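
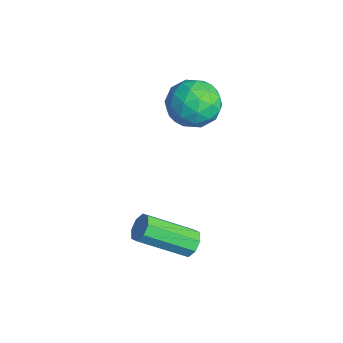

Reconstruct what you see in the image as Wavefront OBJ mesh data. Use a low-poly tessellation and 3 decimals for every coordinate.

v -2.155 3.458 -0.512
v -1.521 4.038 -0.998
v -1.019 2.342 -0.362
v -0.385 2.922 -0.848
v -0.688 3.173 0.058
v -1.39 3.863 -0.035
v -1.15 2.517 -1.325
v -1.852 3.207 -1.418
v -0.899 3.457 -1.501
v -0.614 3.862 -0.646
v -1.926 2.518 -0.714
v -1.641 2.923 0.141
v -1.938 3.846 -0.768
v -0.602 2.534 -0.592
v -0.781 2.682 -0.059
v -0.408 3.023 -0.345
v -1.861 3.743 -0.202
v -1.488 4.084 -0.488
v -0.999 3.575 0.133
v -1.052 2.296 -0.872
v -0.679 2.637 -1.158
v -2.132 3.357 -1.015
v -1.759 3.698 -1.301
v -1.541 2.805 -1.493
v -1.199 3.846 -1.35
v -0.532 3.19 -1.262
v -0.981 2.952 -1.542
v -1.394 3.357 -1.597
v -1.032 4.084 -0.847
v -0.364 3.428 -0.759
v -0.542 3.575 -0.226
v -0.955 3.981 -0.281
v -0.666 3.742 -1.143
v -2.176 2.952 -0.601
v -1.508 2.296 -0.513
v -1.585 2.399 -1.079
v -1.998 2.805 -1.134
v -2.008 3.19 -0.098
v -1.341 2.534 -0.01
v -1.146 3.023 0.237
v -1.559 3.428 0.182
v -1.874 2.638 -0.217
v 2.613 1.766 -3.843
v 3.023 1.525 -4.053
v 2.637 -0.027 -3.028
v 2.227 0.214 -2.817
v 3.117 1.722 -3.719
v 2.73 0.17 -2.694
v 2.915 1.945 -3.458
v 2.528 0.392 -2.433
v 2.537 2.063 -3.422
v 2.15 0.51 -2.397
v 2.203 2.007 -3.632
v 1.817 0.455 -2.607
v 2.11 1.81 -3.966
v 1.723 0.258 -2.941
v 2.312 1.588 -4.227
v 1.925 0.035 -3.202
v 2.69 1.47 -4.263
v 2.303 -0.083 -3.238
f 1 38 17
f 38 12 41
f 17 41 6
f 38 41 17
f 1 17 13
f 17 6 18
f 13 18 2
f 17 18 13
f 1 13 22
f 13 2 23
f 22 23 8
f 13 23 22
f 1 22 34
f 22 8 37
f 34 37 11
f 22 37 34
f 1 34 38
f 34 11 42
f 38 42 12
f 34 42 38
f 2 18 29
f 18 6 32
f 29 32 10
f 18 32 29
f 6 41 19
f 41 12 40
f 19 40 5
f 41 40 19
f 12 42 39
f 42 11 35
f 39 35 3
f 42 35 39
f 11 37 36
f 37 8 24
f 36 24 7
f 37 24 36
f 8 23 28
f 23 2 25
f 28 25 9
f 23 25 28
f 4 30 16
f 30 10 31
f 16 31 5
f 30 31 16
f 4 16 14
f 16 5 15
f 14 15 3
f 16 15 14
f 4 14 21
f 14 3 20
f 21 20 7
f 14 20 21
f 4 21 26
f 21 7 27
f 26 27 9
f 21 27 26
f 4 26 30
f 26 9 33
f 30 33 10
f 26 33 30
f 5 31 19
f 31 10 32
f 19 32 6
f 31 32 19
f 3 15 39
f 15 5 40
f 39 40 12
f 15 40 39
f 7 20 36
f 20 3 35
f 36 35 11
f 20 35 36
f 9 27 28
f 27 7 24
f 28 24 8
f 27 24 28
f 10 33 29
f 33 9 25
f 29 25 2
f 33 25 29
f 44 43 47
f 44 47 45
f 45 47 48
f 45 48 46
f 47 43 49
f 47 49 48
f 48 49 50
f 48 50 46
f 49 43 51
f 49 51 50
f 50 51 52
f 50 52 46
f 51 43 53
f 51 53 52
f 52 53 54
f 52 54 46
f 53 43 55
f 53 55 54
f 54 55 56
f 54 56 46
f 55 43 57
f 55 57 56
f 56 57 58
f 56 58 46
f 57 43 59
f 57 59 58
f 58 59 60
f 58 60 46
f 59 43 44
f 59 44 60
f 60 44 45
f 60 45 46



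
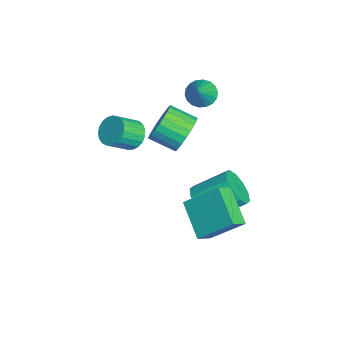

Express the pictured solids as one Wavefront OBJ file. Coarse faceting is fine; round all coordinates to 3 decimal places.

v -2.679 2.541 1.057
v -2.115 2.372 0.515
v -1.561 2.219 2.323
v -2.073 2.722 0.567
v -2.151 3.036 0.716
v -2.333 3.252 0.932
v -2.584 3.327 1.173
v -2.854 3.247 1.391
v -3.09 3.026 1.542
v -3.243 2.71 1.598
v -3.286 2.36 1.546
v -3.208 2.047 1.397
v -3.025 1.831 1.181
v -2.774 1.755 0.94
v -2.504 1.836 0.722
v -2.269 2.056 0.571
v 0.851 2.182 -4.121
v 1.663 1.818 -3.563
v 1.661 3.535 -2.442
v 0.849 3.898 -2.999
v 1.899 2.149 -4.069
v 1.897 3.865 -2.947
v 1.735 2.492 -4.594
v 1.733 4.209 -3.473
v 1.233 2.717 -4.939
v 1.231 4.433 -3.818
v 0.585 2.737 -4.971
v 0.584 4.454 -3.85
v 0.039 2.545 -4.678
v 0.037 4.262 -3.557
v -0.197 2.215 -4.173
v -0.199 3.931 -3.051
v -0.033 1.871 -3.647
v -0.035 3.588 -2.526
v 0.469 1.647 -3.302
v 0.467 3.363 -2.181
v 1.116 1.626 -3.27
v 1.115 3.343 -2.149
v -1.96 -0.862 -1.175
v -1.148 -0.632 -1.342
v -0.668 -1.668 -0.431
v -1.48 -1.898 -0.265
v -1.229 -0.424 -1.063
v -0.749 -1.46 -0.152
v -1.436 -0.292 -0.803
v -0.955 -1.327 0.108
v -1.733 -0.258 -0.607
v -1.253 -1.293 0.303
v -2.07 -0.328 -0.51
v -1.59 -1.364 0.4
v -2.388 -0.491 -0.528
v -1.908 -1.527 0.383
v -2.632 -0.719 -0.658
v -2.151 -1.754 0.253
v -2.759 -0.971 -0.877
v -2.279 -2.006 0.034
v -2.749 -1.204 -1.148
v -2.269 -2.239 -0.237
v -2.602 -1.378 -1.423
v -2.122 -2.413 -0.513
v -2.344 -1.463 -1.656
v -1.864 -2.499 -0.746
v -2.02 -1.444 -1.806
v -1.54 -2.48 -0.895
v -1.685 -1.325 -1.846
v -1.205 -2.36 -0.936
v -1.398 -1.125 -1.771
v -0.918 -2.161 -0.86
v -1.208 -0.88 -1.592
v -0.728 -1.916 -0.682
v 1.897 1.771 -2.899
v 2.284 3.346 -1.518
v 3.67 2.247 -3.939
v 4.057 3.822 -2.558
v 2.423 1.118 -2.302
v 2.81 2.693 -0.921
v 4.196 1.594 -3.342
v 4.583 3.169 -1.961
v -0.558 1.589 -0.046
v -0.072 1.006 -0.8
v -0.616 -0.213 -0.208
v -1.102 0.371 0.546
v 0.223 1.018 -0.504
v -0.322 -0.2 0.088
v 0.398 1.117 -0.138
v -0.146 -0.101 0.453
v 0.428 1.288 0.241
v -0.116 0.07 0.833
v 0.308 1.505 0.577
v -0.237 0.286 1.169
v 0.056 1.735 0.819
v -0.488 0.516 1.41
v -0.289 1.942 0.928
v -0.834 0.723 1.52
v -0.675 2.096 0.889
v -1.22 0.877 1.481
v -1.044 2.173 0.708
v -1.588 0.954 1.3
v -1.338 2.16 0.412
v -1.883 0.942 1.004
v -1.514 2.061 0.047
v -2.058 0.843 0.638
v -1.544 1.89 -0.333
v -2.088 0.672 0.259
v -1.423 1.674 -0.669
v -1.968 0.455 -0.077
v -1.172 1.444 -0.91
v -1.716 0.225 -0.319
v -0.826 1.237 -1.02
v -1.371 0.018 -0.428
v -0.44 1.083 -0.981
v -0.985 -0.136 -0.389
f 2 1 4
f 2 4 3
f 4 1 5
f 4 5 3
f 5 1 6
f 5 6 3
f 6 1 7
f 6 7 3
f 7 1 8
f 7 8 3
f 8 1 9
f 8 9 3
f 9 1 10
f 9 10 3
f 10 1 11
f 10 11 3
f 11 1 12
f 11 12 3
f 12 1 13
f 12 13 3
f 13 1 14
f 13 14 3
f 14 1 15
f 14 15 3
f 15 1 16
f 15 16 3
f 16 1 2
f 16 2 3
f 18 17 21
f 18 21 19
f 19 21 22
f 19 22 20
f 21 17 23
f 21 23 22
f 22 23 24
f 22 24 20
f 23 17 25
f 23 25 24
f 24 25 26
f 24 26 20
f 25 17 27
f 25 27 26
f 26 27 28
f 26 28 20
f 27 17 29
f 27 29 28
f 28 29 30
f 28 30 20
f 29 17 31
f 29 31 30
f 30 31 32
f 30 32 20
f 31 17 33
f 31 33 32
f 32 33 34
f 32 34 20
f 33 17 35
f 33 35 34
f 34 35 36
f 34 36 20
f 35 17 37
f 35 37 36
f 36 37 38
f 36 38 20
f 37 17 18
f 37 18 38
f 38 18 19
f 38 19 20
f 40 39 43
f 40 43 41
f 41 43 44
f 41 44 42
f 43 39 45
f 43 45 44
f 44 45 46
f 44 46 42
f 45 39 47
f 45 47 46
f 46 47 48
f 46 48 42
f 47 39 49
f 47 49 48
f 48 49 50
f 48 50 42
f 49 39 51
f 49 51 50
f 50 51 52
f 50 52 42
f 51 39 53
f 51 53 52
f 52 53 54
f 52 54 42
f 53 39 55
f 53 55 54
f 54 55 56
f 54 56 42
f 55 39 57
f 55 57 56
f 56 57 58
f 56 58 42
f 57 39 59
f 57 59 58
f 58 59 60
f 58 60 42
f 59 39 61
f 59 61 60
f 60 61 62
f 60 62 42
f 61 39 63
f 61 63 62
f 62 63 64
f 62 64 42
f 63 39 65
f 63 65 64
f 64 65 66
f 64 66 42
f 65 39 67
f 65 67 66
f 66 67 68
f 66 68 42
f 67 39 69
f 67 69 68
f 68 69 70
f 68 70 42
f 69 39 40
f 69 40 70
f 70 40 41
f 70 41 42
f 72 74 71
f 75 72 71
f 71 74 73
f 73 75 71
f 72 78 74
f 76 72 75
f 76 78 72
f 74 78 73
f 77 75 73
f 73 78 77
f 77 76 75
f 78 76 77
f 80 79 83
f 80 83 81
f 81 83 84
f 81 84 82
f 83 79 85
f 83 85 84
f 84 85 86
f 84 86 82
f 85 79 87
f 85 87 86
f 86 87 88
f 86 88 82
f 87 79 89
f 87 89 88
f 88 89 90
f 88 90 82
f 89 79 91
f 89 91 90
f 90 91 92
f 90 92 82
f 91 79 93
f 91 93 92
f 92 93 94
f 92 94 82
f 93 79 95
f 93 95 94
f 94 95 96
f 94 96 82
f 95 79 97
f 95 97 96
f 96 97 98
f 96 98 82
f 97 79 99
f 97 99 98
f 98 99 100
f 98 100 82
f 99 79 101
f 99 101 100
f 100 101 102
f 100 102 82
f 101 79 103
f 101 103 102
f 102 103 104
f 102 104 82
f 103 79 105
f 103 105 104
f 104 105 106
f 104 106 82
f 105 79 107
f 105 107 106
f 106 107 108
f 106 108 82
f 107 79 109
f 107 109 108
f 108 109 110
f 108 110 82
f 109 79 111
f 109 111 110
f 110 111 112
f 110 112 82
f 111 79 80
f 111 80 112
f 112 80 81
f 112 81 82



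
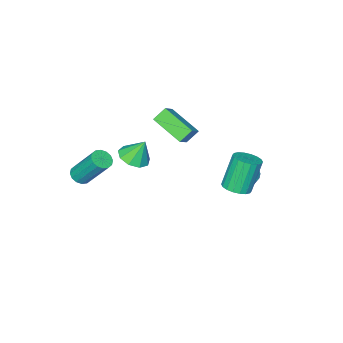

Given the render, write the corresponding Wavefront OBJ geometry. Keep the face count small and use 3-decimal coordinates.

v 3.668 -4.072 -0.394
v 4.171 -4.282 -0.145
v 3.816 -3.038 1.623
v 3.312 -2.828 1.374
v 4.259 -4.03 -0.304
v 3.904 -2.787 1.463
v 4.189 -3.79 -0.487
v 3.834 -2.546 1.28
v 3.978 -3.625 -0.646
v 3.623 -2.381 1.122
v 3.685 -3.58 -0.736
v 3.33 -2.336 1.031
v 3.387 -3.666 -0.735
v 3.032 -2.423 1.032
v 3.164 -3.862 -0.643
v 2.809 -2.618 1.125
v 3.076 -4.113 -0.483
v 2.721 -2.87 1.284
v 3.146 -4.354 -0.3
v 2.791 -3.11 1.467
v 3.357 -4.519 -0.142
v 3.002 -3.275 1.626
v 3.65 -4.564 -0.051
v 3.295 -3.32 1.716
v 3.948 -4.477 -0.052
v 3.593 -3.234 1.715
v 0.24 -4.062 -0.884
v 1.075 -4.159 -0.591
v -0.14 -3.618 0.344
v 0.997 -3.599 -0.818
v 0.564 -3.256 -1.076
v -0.02 -3.29 -1.243
v -0.483 -3.686 -1.243
v -0.608 -4.257 -1.075
v -0.336 -4.738 -0.817
v 0.205 -4.902 -0.591
v 0.762 -4.673 -0.502
v -3.673 1.031 -1.261
v -2.979 1.112 -1.649
v -3.441 -0.232 -1.111
v -2.747 -0.151 -1.499
v -2.84 0.171 -0.773
v -2.983 0.952 -0.866
v -3.437 -0.072 -1.894
v -3.58 0.709 -1.987
v -2.833 0.431 -2.04
v -2.464 0.581 -1.347
v -3.956 0.299 -1.413
v -3.587 0.449 -0.72
v -3.346 1.182 -1.468
v -3.074 -0.302 -1.292
v -3.128 -0.113 -0.865
v -2.72 -0.065 -1.093
v -3.349 1.088 -1.008
v -2.941 1.136 -1.236
v -2.859 0.583 -0.721
v -3.479 -0.256 -1.524
v -3.071 -0.208 -1.752
v -3.7 0.945 -1.667
v -3.292 0.993 -1.895
v -3.561 0.297 -2.039
v -2.853 0.83 -1.926
v -2.716 0.087 -1.838
v -3.122 0.134 -2.07
v -3.206 0.593 -2.124
v -2.636 0.918 -1.518
v -2.499 0.176 -1.43
v -2.554 0.365 -1.004
v -2.638 0.824 -1.058
v -2.55 0.518 -1.748
v -3.921 0.704 -1.33
v -3.784 -0.038 -1.242
v -3.782 0.056 -1.702
v -3.866 0.515 -1.756
v -3.704 0.793 -0.922
v -3.567 0.05 -0.834
v -3.214 0.287 -0.636
v -3.298 0.746 -0.69
v -3.87 0.362 -1.012
v -0.919 2.164 -0.066
v -0.434 1.611 0.126
v -1.176 1.584 1.919
v -1.661 2.136 1.726
v -0.262 1.892 0.202
v -1.003 1.865 1.994
v -0.22 2.227 0.224
v -0.961 2.2 2.017
v -0.316 2.549 0.189
v -1.058 2.522 1.982
v -0.532 2.795 0.103
v -1.274 2.768 1.896
v -0.825 2.916 -0.016
v -1.567 2.889 1.777
v -1.136 2.888 -0.145
v -1.878 2.861 1.647
v -1.404 2.716 -0.259
v -2.146 2.689 1.534
v -1.577 2.435 -0.334
v -2.318 2.408 1.458
v -1.619 2.1 -0.357
v -2.36 2.073 1.436
v -1.522 1.778 -0.322
v -2.264 1.751 1.471
v -1.306 1.532 -0.236
v -2.048 1.505 1.557
v -1.013 1.411 -0.117
v -1.755 1.384 1.676
v -0.702 1.439 0.013
v -1.444 1.412 1.805
v -2.198 -1.917 1.07
v -2.051 -3.728 1.806
v -1.455 -1.603 1.695
v -1.308 -3.414 2.43
v -1.572 -2.126 0.43
v -1.425 -3.937 1.165
v -0.829 -1.812 1.054
v -0.682 -3.623 1.79
f 2 1 5
f 2 5 3
f 3 5 6
f 3 6 4
f 5 1 7
f 5 7 6
f 6 7 8
f 6 8 4
f 7 1 9
f 7 9 8
f 8 9 10
f 8 10 4
f 9 1 11
f 9 11 10
f 10 11 12
f 10 12 4
f 11 1 13
f 11 13 12
f 12 13 14
f 12 14 4
f 13 1 15
f 13 15 14
f 14 15 16
f 14 16 4
f 15 1 17
f 15 17 16
f 16 17 18
f 16 18 4
f 17 1 19
f 17 19 18
f 18 19 20
f 18 20 4
f 19 1 21
f 19 21 20
f 20 21 22
f 20 22 4
f 21 1 23
f 21 23 22
f 22 23 24
f 22 24 4
f 23 1 25
f 23 25 24
f 24 25 26
f 24 26 4
f 25 1 2
f 25 2 26
f 26 2 3
f 26 3 4
f 28 27 30
f 28 30 29
f 30 27 31
f 30 31 29
f 31 27 32
f 31 32 29
f 32 27 33
f 32 33 29
f 33 27 34
f 33 34 29
f 34 27 35
f 34 35 29
f 35 27 36
f 35 36 29
f 36 27 37
f 36 37 29
f 37 27 28
f 37 28 29
f 38 75 54
f 75 49 78
f 54 78 43
f 75 78 54
f 38 54 50
f 54 43 55
f 50 55 39
f 54 55 50
f 38 50 59
f 50 39 60
f 59 60 45
f 50 60 59
f 38 59 71
f 59 45 74
f 71 74 48
f 59 74 71
f 38 71 75
f 71 48 79
f 75 79 49
f 71 79 75
f 39 55 66
f 55 43 69
f 66 69 47
f 55 69 66
f 43 78 56
f 78 49 77
f 56 77 42
f 78 77 56
f 49 79 76
f 79 48 72
f 76 72 40
f 79 72 76
f 48 74 73
f 74 45 61
f 73 61 44
f 74 61 73
f 45 60 65
f 60 39 62
f 65 62 46
f 60 62 65
f 41 67 53
f 67 47 68
f 53 68 42
f 67 68 53
f 41 53 51
f 53 42 52
f 51 52 40
f 53 52 51
f 41 51 58
f 51 40 57
f 58 57 44
f 51 57 58
f 41 58 63
f 58 44 64
f 63 64 46
f 58 64 63
f 41 63 67
f 63 46 70
f 67 70 47
f 63 70 67
f 42 68 56
f 68 47 69
f 56 69 43
f 68 69 56
f 40 52 76
f 52 42 77
f 76 77 49
f 52 77 76
f 44 57 73
f 57 40 72
f 73 72 48
f 57 72 73
f 46 64 65
f 64 44 61
f 65 61 45
f 64 61 65
f 47 70 66
f 70 46 62
f 66 62 39
f 70 62 66
f 81 80 84
f 81 84 82
f 82 84 85
f 82 85 83
f 84 80 86
f 84 86 85
f 85 86 87
f 85 87 83
f 86 80 88
f 86 88 87
f 87 88 89
f 87 89 83
f 88 80 90
f 88 90 89
f 89 90 91
f 89 91 83
f 90 80 92
f 90 92 91
f 91 92 93
f 91 93 83
f 92 80 94
f 92 94 93
f 93 94 95
f 93 95 83
f 94 80 96
f 94 96 95
f 95 96 97
f 95 97 83
f 96 80 98
f 96 98 97
f 97 98 99
f 97 99 83
f 98 80 100
f 98 100 99
f 99 100 101
f 99 101 83
f 100 80 102
f 100 102 101
f 101 102 103
f 101 103 83
f 102 80 104
f 102 104 103
f 103 104 105
f 103 105 83
f 104 80 106
f 104 106 105
f 105 106 107
f 105 107 83
f 106 80 108
f 106 108 107
f 107 108 109
f 107 109 83
f 108 80 81
f 108 81 109
f 109 81 82
f 109 82 83
f 111 113 110
f 114 111 110
f 110 113 112
f 112 114 110
f 111 117 113
f 115 111 114
f 115 117 111
f 113 117 112
f 116 114 112
f 112 117 116
f 116 115 114
f 117 115 116



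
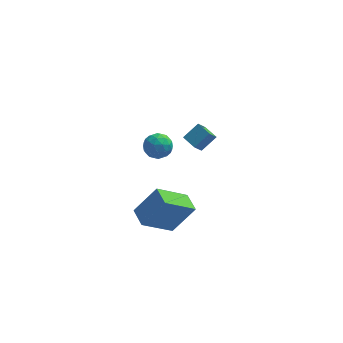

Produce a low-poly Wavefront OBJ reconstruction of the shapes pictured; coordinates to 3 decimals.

v 1.169 0.172 -0.266
v 1.89 0.621 0.402
v 1.517 0.607 -0.934
v 2.237 1.056 -0.266
v 1.723 -0.496 -0.414
v 2.443 -0.047 0.254
v 2.07 -0.061 -1.082
v 2.791 0.388 -0.414
v 0.055 3.193 -3.913
v 0.508 2.528 -3.753
v -0.788 2.852 -2.947
v -0.335 2.187 -2.787
v -0.042 2.933 -2.615
v 0.479 3.144 -3.213
v -0.759 2.236 -3.487
v -0.238 2.447 -4.085
v 0.004 1.936 -3.49
v 0.448 2.367 -2.951
v -0.728 3.013 -3.749
v -0.284 3.444 -3.21
v 0.355 2.89 -3.918
v -0.635 2.49 -2.782
v -0.463 2.928 -2.681
v -0.197 2.537 -2.587
v 0.339 3.252 -3.6
v 0.605 2.861 -3.507
v 0.282 3.1 -2.838
v -0.885 2.519 -3.193
v -0.619 2.128 -3.1
v -0.083 2.843 -4.113
v 0.183 2.452 -4.019
v -0.562 2.28 -3.862
v 0.325 2.152 -3.67
v -0.17 1.951 -3.101
v -0.419 1.98 -3.513
v -0.113 2.104 -3.864
v 0.586 2.405 -3.353
v 0.091 2.205 -2.785
v 0.263 2.643 -2.684
v 0.569 2.767 -3.035
v 0.29 2.057 -3.198
v -0.371 3.175 -3.915
v -0.866 2.975 -3.347
v -0.849 2.613 -3.665
v -0.543 2.737 -4.016
v -0.11 3.429 -3.599
v -0.605 3.228 -3.03
v -0.167 3.276 -2.836
v 0.139 3.4 -3.187
v -0.57 3.323 -3.502
v 0.726 -3.987 -3.625
v -0.708 -4.724 -2.408
v 0.316 -2.995 -3.507
v -1.118 -3.732 -2.29
v 1.818 -3.708 -2.17
v 0.384 -4.445 -0.953
v 1.408 -2.716 -2.052
v -0.026 -3.453 -0.835
f 2 4 1
f 5 2 1
f 1 4 3
f 3 5 1
f 2 8 4
f 6 2 5
f 6 8 2
f 4 8 3
f 7 5 3
f 3 8 7
f 7 6 5
f 8 6 7
f 9 46 25
f 46 20 49
f 25 49 14
f 46 49 25
f 9 25 21
f 25 14 26
f 21 26 10
f 25 26 21
f 9 21 30
f 21 10 31
f 30 31 16
f 21 31 30
f 9 30 42
f 30 16 45
f 42 45 19
f 30 45 42
f 9 42 46
f 42 19 50
f 46 50 20
f 42 50 46
f 10 26 37
f 26 14 40
f 37 40 18
f 26 40 37
f 14 49 27
f 49 20 48
f 27 48 13
f 49 48 27
f 20 50 47
f 50 19 43
f 47 43 11
f 50 43 47
f 19 45 44
f 45 16 32
f 44 32 15
f 45 32 44
f 16 31 36
f 31 10 33
f 36 33 17
f 31 33 36
f 12 38 24
f 38 18 39
f 24 39 13
f 38 39 24
f 12 24 22
f 24 13 23
f 22 23 11
f 24 23 22
f 12 22 29
f 22 11 28
f 29 28 15
f 22 28 29
f 12 29 34
f 29 15 35
f 34 35 17
f 29 35 34
f 12 34 38
f 34 17 41
f 38 41 18
f 34 41 38
f 13 39 27
f 39 18 40
f 27 40 14
f 39 40 27
f 11 23 47
f 23 13 48
f 47 48 20
f 23 48 47
f 15 28 44
f 28 11 43
f 44 43 19
f 28 43 44
f 17 35 36
f 35 15 32
f 36 32 16
f 35 32 36
f 18 41 37
f 41 17 33
f 37 33 10
f 41 33 37
f 52 54 51
f 55 52 51
f 51 54 53
f 53 55 51
f 52 58 54
f 56 52 55
f 56 58 52
f 54 58 53
f 57 55 53
f 53 58 57
f 57 56 55
f 58 56 57



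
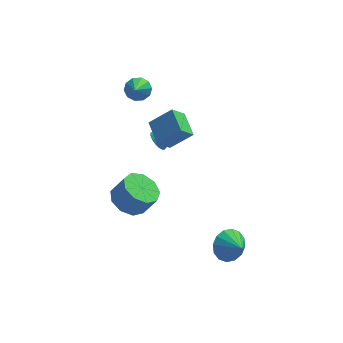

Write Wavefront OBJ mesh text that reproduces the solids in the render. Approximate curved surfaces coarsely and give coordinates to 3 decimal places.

v -1.78 3.685 2.55
v -1.273 3.916 2.903
v -1.94 2.535 3.53
v -1.615 4.086 3.047
v -2.02 4.103 3.001
v -2.333 3.96 2.783
v -2.436 3.713 2.476
v -2.288 3.455 2.197
v -1.946 3.285 2.052
v -1.541 3.268 2.098
v -1.228 3.41 2.317
v -1.125 3.658 2.624
v -0.888 3.025 -0.803
v -0.571 3.212 -1.252
v 0.348 3.155 0.123
v -0.677 3.445 -1.143
v -0.831 3.581 -0.957
v -0.998 3.59 -0.736
v -1.14 3.47 -0.53
v -1.224 3.247 -0.386
v -1.231 2.974 -0.338
v -1.159 2.712 -0.397
v -1.026 2.522 -0.549
v -0.86 2.447 -0.759
v -0.701 2.505 -0.979
v -0.585 2.681 -1.159
v -0.538 2.937 -1.257
v -2.339 0.689 -3.059
v -1.652 0.148 -3.523
v -1.014 0.05 -2.465
v -1.701 0.591 -2.001
v -1.493 0.805 -3.559
v -0.854 0.708 -2.501
v -1.729 1.408 -3.361
v -1.091 1.31 -2.303
v -2.251 1.674 -3.022
v -1.613 1.577 -1.963
v -2.815 1.479 -2.7
v -2.176 1.382 -1.641
v -3.155 0.915 -2.546
v -2.517 0.817 -1.488
v -3.114 0.244 -2.632
v -2.476 0.147 -1.574
v -2.711 -0.218 -2.918
v -2.072 -0.315 -1.86
v -2.133 -0.256 -3.27
v -1.495 -0.354 -2.212
v -0.362 1.481 0.159
v -0.956 1.087 0.874
v -0.728 2.742 0.549
v -1.322 2.348 1.264
v 0.722 1.512 1.076
v 0.128 1.118 1.791
v 0.356 2.773 1.466
v -0.238 2.379 2.181
v 2.16 -2.816 -3.001
v 2.907 -2.556 -3.387
v 2.7 -3.564 -2.459
v 2.875 -2.304 -3.009
v 2.652 -2.189 -2.629
v 2.297 -2.243 -2.349
v 1.905 -2.45 -2.243
v 1.582 -2.755 -2.341
v 1.413 -3.076 -2.615
v 1.444 -3.329 -2.994
v 1.667 -3.443 -3.374
v 2.022 -3.39 -3.654
v 2.414 -3.183 -3.76
v 2.738 -2.878 -3.662
f 2 1 4
f 2 4 3
f 4 1 5
f 4 5 3
f 5 1 6
f 5 6 3
f 6 1 7
f 6 7 3
f 7 1 8
f 7 8 3
f 8 1 9
f 8 9 3
f 9 1 10
f 9 10 3
f 10 1 11
f 10 11 3
f 11 1 12
f 11 12 3
f 12 1 2
f 12 2 3
f 14 13 16
f 14 16 15
f 16 13 17
f 16 17 15
f 17 13 18
f 17 18 15
f 18 13 19
f 18 19 15
f 19 13 20
f 19 20 15
f 20 13 21
f 20 21 15
f 21 13 22
f 21 22 15
f 22 13 23
f 22 23 15
f 23 13 24
f 23 24 15
f 24 13 25
f 24 25 15
f 25 13 26
f 25 26 15
f 26 13 27
f 26 27 15
f 27 13 14
f 27 14 15
f 29 28 32
f 29 32 30
f 30 32 33
f 30 33 31
f 32 28 34
f 32 34 33
f 33 34 35
f 33 35 31
f 34 28 36
f 34 36 35
f 35 36 37
f 35 37 31
f 36 28 38
f 36 38 37
f 37 38 39
f 37 39 31
f 38 28 40
f 38 40 39
f 39 40 41
f 39 41 31
f 40 28 42
f 40 42 41
f 41 42 43
f 41 43 31
f 42 28 44
f 42 44 43
f 43 44 45
f 43 45 31
f 44 28 46
f 44 46 45
f 45 46 47
f 45 47 31
f 46 28 29
f 46 29 47
f 47 29 30
f 47 30 31
f 49 51 48
f 52 49 48
f 48 51 50
f 50 52 48
f 49 55 51
f 53 49 52
f 53 55 49
f 51 55 50
f 54 52 50
f 50 55 54
f 54 53 52
f 55 53 54
f 57 56 59
f 57 59 58
f 59 56 60
f 59 60 58
f 60 56 61
f 60 61 58
f 61 56 62
f 61 62 58
f 62 56 63
f 62 63 58
f 63 56 64
f 63 64 58
f 64 56 65
f 64 65 58
f 65 56 66
f 65 66 58
f 66 56 67
f 66 67 58
f 67 56 68
f 67 68 58
f 68 56 69
f 68 69 58
f 69 56 57
f 69 57 58



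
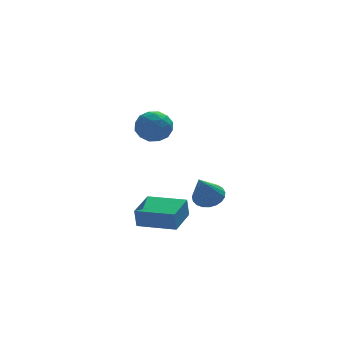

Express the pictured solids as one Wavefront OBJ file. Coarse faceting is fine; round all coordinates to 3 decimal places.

v -1.67 1.276 3.356
v -0.773 1.759 3.414
v -0.887 -0.139 3.026
v 0.01 0.344 3.084
v -0.55 0.205 3.925
v -1.034 1.08 4.129
v -0.626 0.54 2.311
v -1.11 1.415 2.515
v -0.128 1.304 2.768
v -0.081 1.097 3.766
v -1.579 0.523 2.674
v -1.532 0.316 3.672
v -1.29 1.641 3.414
v -0.37 -0.021 3.026
v -0.699 -0.103 3.52
v -0.172 0.181 3.554
v -1.444 1.242 3.834
v -0.917 1.526 3.869
v -0.785 0.613 4.169
v -0.743 0.094 2.571
v -0.216 0.378 2.606
v -1.488 1.439 2.886
v -0.961 1.723 2.92
v -0.875 1.007 2.271
v -0.384 1.658 3.069
v 0.076 0.827 2.874
v -0.298 0.942 2.42
v -0.582 1.456 2.54
v -0.357 1.536 3.655
v 0.104 0.705 3.461
v -0.225 0.623 3.955
v -0.51 1.137 4.075
v 0.023 1.269 3.275
v -1.764 0.915 2.979
v -1.303 0.084 2.785
v -1.15 0.483 2.365
v -1.435 0.997 2.485
v -1.736 0.793 3.566
v -1.276 -0.038 3.371
v -1.078 0.164 3.9
v -1.362 0.678 4.02
v -1.683 0.351 3.165
v 1.863 0.422 -1.699
v 2.661 0.224 -1.448
v 1.137 -0.462 -0.081
v 2.613 0.543 -1.296
v 2.434 0.842 -1.213
v 2.157 1.068 -1.214
v 1.829 1.182 -1.298
v 1.507 1.165 -1.452
v 1.246 1.019 -1.649
v 1.092 0.77 -1.854
v 1.071 0.461 -2.032
v 1.187 0.144 -2.153
v 1.42 -0.124 -2.195
v 1.729 -0.298 -2.151
v 2.062 -0.347 -2.029
v 2.36 -0.264 -1.85
v 2.572 -0.062 -1.644
v -1.5 1.941 -4.213
v -1.625 1.871 -3.102
v -0.485 3.473 -4.003
v -0.609 3.403 -2.892
v 0.289 0.737 -4.088
v 0.165 0.667 -2.977
v 1.305 2.269 -3.878
v 1.18 2.199 -2.767
f 1 38 17
f 38 12 41
f 17 41 6
f 38 41 17
f 1 17 13
f 17 6 18
f 13 18 2
f 17 18 13
f 1 13 22
f 13 2 23
f 22 23 8
f 13 23 22
f 1 22 34
f 22 8 37
f 34 37 11
f 22 37 34
f 1 34 38
f 34 11 42
f 38 42 12
f 34 42 38
f 2 18 29
f 18 6 32
f 29 32 10
f 18 32 29
f 6 41 19
f 41 12 40
f 19 40 5
f 41 40 19
f 12 42 39
f 42 11 35
f 39 35 3
f 42 35 39
f 11 37 36
f 37 8 24
f 36 24 7
f 37 24 36
f 8 23 28
f 23 2 25
f 28 25 9
f 23 25 28
f 4 30 16
f 30 10 31
f 16 31 5
f 30 31 16
f 4 16 14
f 16 5 15
f 14 15 3
f 16 15 14
f 4 14 21
f 14 3 20
f 21 20 7
f 14 20 21
f 4 21 26
f 21 7 27
f 26 27 9
f 21 27 26
f 4 26 30
f 26 9 33
f 30 33 10
f 26 33 30
f 5 31 19
f 31 10 32
f 19 32 6
f 31 32 19
f 3 15 39
f 15 5 40
f 39 40 12
f 15 40 39
f 7 20 36
f 20 3 35
f 36 35 11
f 20 35 36
f 9 27 28
f 27 7 24
f 28 24 8
f 27 24 28
f 10 33 29
f 33 9 25
f 29 25 2
f 33 25 29
f 44 43 46
f 44 46 45
f 46 43 47
f 46 47 45
f 47 43 48
f 47 48 45
f 48 43 49
f 48 49 45
f 49 43 50
f 49 50 45
f 50 43 51
f 50 51 45
f 51 43 52
f 51 52 45
f 52 43 53
f 52 53 45
f 53 43 54
f 53 54 45
f 54 43 55
f 54 55 45
f 55 43 56
f 55 56 45
f 56 43 57
f 56 57 45
f 57 43 58
f 57 58 45
f 58 43 59
f 58 59 45
f 59 43 44
f 59 44 45
f 61 63 60
f 64 61 60
f 60 63 62
f 62 64 60
f 61 67 63
f 65 61 64
f 65 67 61
f 63 67 62
f 66 64 62
f 62 67 66
f 66 65 64
f 67 65 66



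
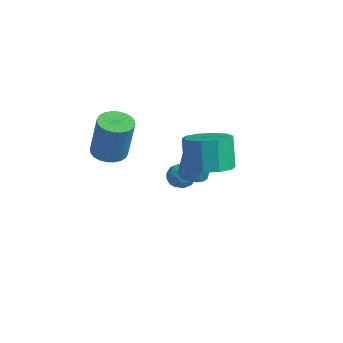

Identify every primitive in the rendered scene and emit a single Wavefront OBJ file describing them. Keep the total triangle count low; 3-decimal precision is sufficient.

v -2.901 1.164 -1.781
v -2.293 1.306 -1.867
v -2.111 1.558 -0.165
v -2.719 1.416 -0.079
v -2.451 1.591 -1.892
v -2.269 1.843 -0.19
v -2.729 1.761 -1.888
v -2.547 2.013 -0.186
v -3.053 1.771 -1.854
v -2.871 2.023 -0.153
v -3.337 1.618 -1.802
v -3.155 1.87 -0.1
v -3.504 1.344 -1.743
v -3.321 1.596 -0.041
v -3.509 1.022 -1.695
v -3.327 1.274 0.007
v -3.351 0.737 -1.67
v -3.169 0.989 0.032
v -3.073 0.567 -1.674
v -2.891 0.819 0.028
v -2.749 0.557 -1.707
v -2.567 0.809 -0.006
v -2.465 0.71 -1.76
v -2.283 0.962 -0.058
v -2.299 0.984 -1.819
v -2.116 1.236 -0.117
v -4.018 1.147 -1.76
v -3.499 1.558 -1.777
v -3.481 0.442 -2.363
v -2.962 0.853 -2.38
v -3.128 0.553 -1.813
v -3.46 0.989 -1.441
v -3.52 1.011 -2.699
v -3.852 1.447 -2.327
v -3.191 1.474 -2.358
v -2.949 1.191 -1.81
v -4.031 0.809 -2.33
v -3.789 0.526 -1.782
v -3.806 1.414 -1.716
v -3.174 0.586 -2.424
v -3.272 0.409 -2.091
v -2.967 0.651 -2.101
v -3.783 1.08 -1.518
v -3.478 1.321 -1.528
v -3.26 0.731 -1.549
v -3.502 0.679 -2.612
v -3.197 0.92 -2.622
v -4.013 1.349 -2.039
v -3.708 1.591 -2.049
v -3.72 1.269 -2.591
v -3.319 1.606 -2.067
v -3.004 1.192 -2.421
v -3.332 1.285 -2.609
v -3.527 1.541 -2.39
v -3.177 1.44 -1.745
v -2.861 1.026 -2.099
v -2.959 0.849 -1.766
v -3.154 1.105 -1.547
v -2.996 1.391 -2.086
v -4.119 0.974 -2.041
v -3.803 0.56 -2.395
v -3.826 0.895 -2.593
v -4.021 1.151 -2.374
v -3.976 0.808 -1.719
v -3.661 0.394 -2.073
v -3.453 0.459 -1.75
v -3.648 0.715 -1.531
v -3.984 0.609 -2.054
v -1.955 -3.483 1.736
v -1.513 -2.902 1.612
v -0.983 -2.897 3.519
v -1.425 -3.477 3.644
v -1.761 -2.771 1.68
v -1.231 -2.765 3.588
v -2.038 -2.748 1.757
v -1.508 -2.742 3.665
v -2.303 -2.836 1.831
v -1.773 -2.831 3.739
v -2.515 -3.024 1.89
v -1.984 -3.018 3.798
v -2.641 -3.281 1.926
v -2.111 -3.275 3.834
v -2.663 -3.568 1.933
v -2.133 -3.563 3.841
v -2.577 -3.843 1.91
v -2.047 -3.838 3.818
v -2.397 -4.063 1.861
v -1.867 -4.058 3.768
v -2.149 -4.195 1.792
v -1.619 -4.189 3.7
v -1.872 -4.218 1.715
v -1.342 -4.212 3.623
v -1.607 -4.129 1.641
v -1.077 -4.124 3.549
v -1.396 -3.942 1.582
v -0.865 -3.936 3.49
v -1.269 -3.685 1.546
v -0.739 -3.679 3.454
v -1.247 -3.397 1.539
v -0.717 -3.392 3.447
v -1.333 -3.122 1.562
v -0.803 -3.117 3.47
v 1.517 -1.209 1.759
v 2.023 -0.382 1.794
v 1.569 -0.164 3.196
v 1.063 -0.991 3.161
v 1.472 -0.254 1.595
v 1.018 -0.036 2.998
v 0.938 -0.491 1.46
v 0.484 -0.273 2.862
v 0.625 -1.002 1.438
v 0.171 -0.784 2.84
v 0.653 -1.592 1.539
v 0.199 -1.374 2.941
v 1.011 -2.036 1.724
v 0.557 -1.818 3.126
v 1.562 -2.164 1.922
v 1.108 -1.946 3.325
v 2.096 -1.927 2.058
v 1.642 -1.709 3.46
v 2.409 -1.416 2.08
v 1.955 -1.198 3.482
v 2.381 -0.826 1.979
v 1.927 -0.608 3.381
f 2 1 5
f 2 5 3
f 3 5 6
f 3 6 4
f 5 1 7
f 5 7 6
f 6 7 8
f 6 8 4
f 7 1 9
f 7 9 8
f 8 9 10
f 8 10 4
f 9 1 11
f 9 11 10
f 10 11 12
f 10 12 4
f 11 1 13
f 11 13 12
f 12 13 14
f 12 14 4
f 13 1 15
f 13 15 14
f 14 15 16
f 14 16 4
f 15 1 17
f 15 17 16
f 16 17 18
f 16 18 4
f 17 1 19
f 17 19 18
f 18 19 20
f 18 20 4
f 19 1 21
f 19 21 20
f 20 21 22
f 20 22 4
f 21 1 23
f 21 23 22
f 22 23 24
f 22 24 4
f 23 1 25
f 23 25 24
f 24 25 26
f 24 26 4
f 25 1 2
f 25 2 26
f 26 2 3
f 26 3 4
f 27 64 43
f 64 38 67
f 43 67 32
f 64 67 43
f 27 43 39
f 43 32 44
f 39 44 28
f 43 44 39
f 27 39 48
f 39 28 49
f 48 49 34
f 39 49 48
f 27 48 60
f 48 34 63
f 60 63 37
f 48 63 60
f 27 60 64
f 60 37 68
f 64 68 38
f 60 68 64
f 28 44 55
f 44 32 58
f 55 58 36
f 44 58 55
f 32 67 45
f 67 38 66
f 45 66 31
f 67 66 45
f 38 68 65
f 68 37 61
f 65 61 29
f 68 61 65
f 37 63 62
f 63 34 50
f 62 50 33
f 63 50 62
f 34 49 54
f 49 28 51
f 54 51 35
f 49 51 54
f 30 56 42
f 56 36 57
f 42 57 31
f 56 57 42
f 30 42 40
f 42 31 41
f 40 41 29
f 42 41 40
f 30 40 47
f 40 29 46
f 47 46 33
f 40 46 47
f 30 47 52
f 47 33 53
f 52 53 35
f 47 53 52
f 30 52 56
f 52 35 59
f 56 59 36
f 52 59 56
f 31 57 45
f 57 36 58
f 45 58 32
f 57 58 45
f 29 41 65
f 41 31 66
f 65 66 38
f 41 66 65
f 33 46 62
f 46 29 61
f 62 61 37
f 46 61 62
f 35 53 54
f 53 33 50
f 54 50 34
f 53 50 54
f 36 59 55
f 59 35 51
f 55 51 28
f 59 51 55
f 70 69 73
f 70 73 71
f 71 73 74
f 71 74 72
f 73 69 75
f 73 75 74
f 74 75 76
f 74 76 72
f 75 69 77
f 75 77 76
f 76 77 78
f 76 78 72
f 77 69 79
f 77 79 78
f 78 79 80
f 78 80 72
f 79 69 81
f 79 81 80
f 80 81 82
f 80 82 72
f 81 69 83
f 81 83 82
f 82 83 84
f 82 84 72
f 83 69 85
f 83 85 84
f 84 85 86
f 84 86 72
f 85 69 87
f 85 87 86
f 86 87 88
f 86 88 72
f 87 69 89
f 87 89 88
f 88 89 90
f 88 90 72
f 89 69 91
f 89 91 90
f 90 91 92
f 90 92 72
f 91 69 93
f 91 93 92
f 92 93 94
f 92 94 72
f 93 69 95
f 93 95 94
f 94 95 96
f 94 96 72
f 95 69 97
f 95 97 96
f 96 97 98
f 96 98 72
f 97 69 99
f 97 99 98
f 98 99 100
f 98 100 72
f 99 69 101
f 99 101 100
f 100 101 102
f 100 102 72
f 101 69 70
f 101 70 102
f 102 70 71
f 102 71 72
f 104 103 107
f 104 107 105
f 105 107 108
f 105 108 106
f 107 103 109
f 107 109 108
f 108 109 110
f 108 110 106
f 109 103 111
f 109 111 110
f 110 111 112
f 110 112 106
f 111 103 113
f 111 113 112
f 112 113 114
f 112 114 106
f 113 103 115
f 113 115 114
f 114 115 116
f 114 116 106
f 115 103 117
f 115 117 116
f 116 117 118
f 116 118 106
f 117 103 119
f 117 119 118
f 118 119 120
f 118 120 106
f 119 103 121
f 119 121 120
f 120 121 122
f 120 122 106
f 121 103 123
f 121 123 122
f 122 123 124
f 122 124 106
f 123 103 104
f 123 104 124
f 124 104 105
f 124 105 106



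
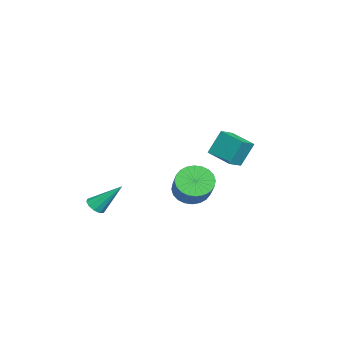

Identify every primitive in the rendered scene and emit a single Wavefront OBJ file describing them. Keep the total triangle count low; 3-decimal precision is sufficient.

v 3.834 -2.427 -0.482
v 4.066 -2.791 -0.141
v 3.826 -1.193 0.842
v 4.314 -2.621 -0.299
v 4.379 -2.377 -0.526
v 4.236 -2.152 -0.736
v 3.939 -2.032 -0.85
v 3.601 -2.063 -0.823
v 3.353 -2.233 -0.665
v 3.288 -2.477 -0.438
v 3.431 -2.702 -0.227
v 3.728 -2.822 -0.114
v 0.379 1.344 -0.484
v 0.937 0.801 -1.011
v 2.459 1.252 0.138
v 1.901 1.796 0.664
v 0.97 1.124 -1.181
v 2.492 1.575 -0.032
v 0.913 1.48 -1.246
v 2.435 1.932 -0.097
v 0.775 1.816 -1.195
v 2.297 2.268 -0.046
v 0.576 2.08 -1.035
v 2.099 2.532 0.114
v 0.348 2.232 -0.792
v 1.87 2.683 0.357
v 0.124 2.249 -0.502
v 1.646 2.7 0.647
v -0.061 2.128 -0.209
v 1.461 2.579 0.94
v -0.179 1.888 0.042
v 1.343 2.339 1.191
v -0.212 1.565 0.212
v 1.31 2.016 1.361
v -0.155 1.208 0.277
v 1.367 1.66 1.426
v -0.017 0.872 0.226
v 1.505 1.324 1.375
v 0.181 0.608 0.066
v 1.704 1.06 1.215
v 0.41 0.457 -0.177
v 1.932 0.908 0.972
v 0.634 0.44 -0.467
v 2.156 0.891 0.682
v 0.819 0.561 -0.76
v 2.341 1.012 0.389
v 3.381 3.143 2.987
v 3.115 3.688 4.227
v 4.21 4.253 2.677
v 3.945 4.798 3.916
v 4.035 2.742 3.304
v 3.77 3.287 4.543
v 4.865 3.852 2.993
v 4.599 4.397 4.233
f 2 1 4
f 2 4 3
f 4 1 5
f 4 5 3
f 5 1 6
f 5 6 3
f 6 1 7
f 6 7 3
f 7 1 8
f 7 8 3
f 8 1 9
f 8 9 3
f 9 1 10
f 9 10 3
f 10 1 11
f 10 11 3
f 11 1 12
f 11 12 3
f 12 1 2
f 12 2 3
f 14 13 17
f 14 17 15
f 15 17 18
f 15 18 16
f 17 13 19
f 17 19 18
f 18 19 20
f 18 20 16
f 19 13 21
f 19 21 20
f 20 21 22
f 20 22 16
f 21 13 23
f 21 23 22
f 22 23 24
f 22 24 16
f 23 13 25
f 23 25 24
f 24 25 26
f 24 26 16
f 25 13 27
f 25 27 26
f 26 27 28
f 26 28 16
f 27 13 29
f 27 29 28
f 28 29 30
f 28 30 16
f 29 13 31
f 29 31 30
f 30 31 32
f 30 32 16
f 31 13 33
f 31 33 32
f 32 33 34
f 32 34 16
f 33 13 35
f 33 35 34
f 34 35 36
f 34 36 16
f 35 13 37
f 35 37 36
f 36 37 38
f 36 38 16
f 37 13 39
f 37 39 38
f 38 39 40
f 38 40 16
f 39 13 41
f 39 41 40
f 40 41 42
f 40 42 16
f 41 13 43
f 41 43 42
f 42 43 44
f 42 44 16
f 43 13 45
f 43 45 44
f 44 45 46
f 44 46 16
f 45 13 14
f 45 14 46
f 46 14 15
f 46 15 16
f 48 50 47
f 51 48 47
f 47 50 49
f 49 51 47
f 48 54 50
f 52 48 51
f 52 54 48
f 50 54 49
f 53 51 49
f 49 54 53
f 53 52 51
f 54 52 53



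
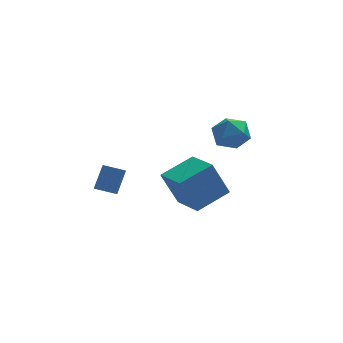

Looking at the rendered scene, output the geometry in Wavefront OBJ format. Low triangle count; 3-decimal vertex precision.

v -2.679 -0.264 2.039
v -2.153 -0.422 1.887
v -1.634 0.247 2.989
v -2.161 0.404 3.141
v -2.209 -0.141 1.742
v -1.69 0.528 2.845
v -2.414 0.102 1.692
v -1.895 0.77 2.794
v -2.703 0.227 1.752
v -2.184 0.896 2.854
v -2.985 0.197 1.902
v -2.466 0.866 3.005
v -3.17 0.02 2.097
v -2.651 0.689 3.199
v -3.199 -0.247 2.272
v -2.68 0.422 3.375
v -3.063 -0.52 2.374
v -2.544 0.149 3.477
v -2.806 -0.711 2.369
v -2.287 -0.043 3.472
v -2.508 -0.761 2.259
v -1.989 -0.092 3.362
v -2.265 -0.653 2.079
v -1.746 0.015 3.182
v 1.214 -2.59 1.778
v 0.437 -2.348 3.561
v 0.627 -0.83 1.283
v -0.15 -0.589 3.066
v 2.85 -1.871 2.394
v 2.073 -1.63 4.177
v 2.263 -0.112 1.899
v 1.486 0.13 3.682
v 3.231 2.694 3.526
v 4.256 2.689 3.71
v 3.104 1.151 4.19
v 4.129 1.146 4.374
v 3.506 1.781 4.915
v 3.584 2.735 4.504
v 3.776 1.105 3.396
v 3.854 2.059 2.985
v 4.592 1.707 3.63
v 4.425 2.125 4.568
v 2.935 1.715 3.332
v 2.768 2.133 4.27
f 2 1 5
f 2 5 3
f 3 5 6
f 3 6 4
f 5 1 7
f 5 7 6
f 6 7 8
f 6 8 4
f 7 1 9
f 7 9 8
f 8 9 10
f 8 10 4
f 9 1 11
f 9 11 10
f 10 11 12
f 10 12 4
f 11 1 13
f 11 13 12
f 12 13 14
f 12 14 4
f 13 1 15
f 13 15 14
f 14 15 16
f 14 16 4
f 15 1 17
f 15 17 16
f 16 17 18
f 16 18 4
f 17 1 19
f 17 19 18
f 18 19 20
f 18 20 4
f 19 1 21
f 19 21 20
f 20 21 22
f 20 22 4
f 21 1 23
f 21 23 22
f 22 23 24
f 22 24 4
f 23 1 2
f 23 2 24
f 24 2 3
f 24 3 4
f 26 28 25
f 29 26 25
f 25 28 27
f 27 29 25
f 26 32 28
f 30 26 29
f 30 32 26
f 28 32 27
f 31 29 27
f 27 32 31
f 31 30 29
f 32 30 31
f 33 44 38
f 33 38 34
f 33 34 40
f 33 40 43
f 33 43 44
f 34 38 42
f 38 44 37
f 44 43 35
f 43 40 39
f 40 34 41
f 36 42 37
f 36 37 35
f 36 35 39
f 36 39 41
f 36 41 42
f 37 42 38
f 35 37 44
f 39 35 43
f 41 39 40
f 42 41 34



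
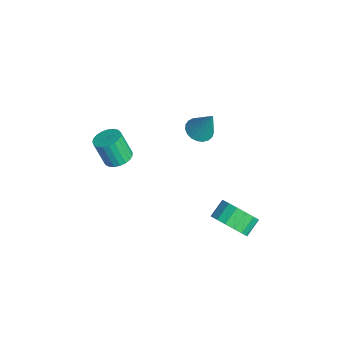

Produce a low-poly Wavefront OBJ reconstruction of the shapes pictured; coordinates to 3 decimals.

v -2.659 -3.452 -1.793
v -2.178 -4.046 -1.887
v -2.499 -4.541 -0.4
v -2.981 -3.948 -0.307
v -1.983 -3.82 -1.77
v -2.305 -4.316 -0.283
v -1.906 -3.531 -1.657
v -2.227 -4.026 -0.17
v -1.958 -3.228 -1.567
v -2.28 -3.724 -0.08
v -2.132 -2.964 -1.517
v -2.454 -3.459 -0.03
v -2.397 -2.784 -1.514
v -2.719 -3.28 -0.027
v -2.708 -2.72 -1.56
v -3.029 -3.216 -0.073
v -3.01 -2.783 -1.646
v -3.331 -3.278 -0.159
v -3.251 -2.961 -1.758
v -3.573 -3.457 -0.271
v -3.39 -3.224 -1.875
v -3.712 -3.72 -0.389
v -3.403 -3.527 -1.979
v -3.724 -4.022 -0.492
v -3.287 -3.816 -2.051
v -3.608 -4.312 -0.564
v -3.062 -4.043 -2.078
v -3.384 -4.539 -0.591
v -2.768 -4.168 -2.056
v -3.09 -4.664 -0.569
v -2.455 -4.169 -1.988
v -2.777 -4.664 -0.501
v -0.862 0.261 1.511
v -0.251 0.559 1.192
v -0.238 0.759 3.169
v -0.448 0.8 1.194
v -0.717 0.949 1.25
v -1.01 0.978 1.351
v -1.278 0.884 1.48
v -1.474 0.682 1.615
v -1.564 0.407 1.731
v -1.532 0.106 1.809
v -1.385 -0.167 1.836
v -1.147 -0.367 1.807
v -0.86 -0.458 1.726
v -0.573 -0.424 1.608
v -0.336 -0.273 1.474
v -0.19 -0.029 1.346
v -0.16 0.265 1.246
v 1.7 1.139 -4.213
v 2.515 1.167 -3.519
v 1.974 1.909 -2.914
v 1.16 1.881 -3.607
v 2.632 1.53 -3.861
v 2.091 2.272 -3.255
v 2.536 1.804 -4.282
v 1.995 2.546 -3.677
v 2.248 1.926 -4.688
v 1.707 2.668 -4.083
v 1.835 1.867 -4.985
v 1.294 2.609 -4.38
v 1.391 1.641 -5.105
v 0.85 2.384 -4.5
v 1.018 1.301 -5.021
v 0.477 2.043 -4.415
v 0.801 0.923 -4.751
v 0.261 1.665 -4.146
v 0.791 0.595 -4.358
v 0.25 1.337 -3.753
v 0.988 0.391 -3.932
v 0.448 1.133 -3.327
v 1.349 0.359 -3.57
v 0.808 1.101 -2.965
v 1.791 0.505 -3.355
v 1.25 1.247 -2.75
v 2.211 0.797 -3.337
v 1.67 1.539 -2.732
f 2 1 5
f 2 5 3
f 3 5 6
f 3 6 4
f 5 1 7
f 5 7 6
f 6 7 8
f 6 8 4
f 7 1 9
f 7 9 8
f 8 9 10
f 8 10 4
f 9 1 11
f 9 11 10
f 10 11 12
f 10 12 4
f 11 1 13
f 11 13 12
f 12 13 14
f 12 14 4
f 13 1 15
f 13 15 14
f 14 15 16
f 14 16 4
f 15 1 17
f 15 17 16
f 16 17 18
f 16 18 4
f 17 1 19
f 17 19 18
f 18 19 20
f 18 20 4
f 19 1 21
f 19 21 20
f 20 21 22
f 20 22 4
f 21 1 23
f 21 23 22
f 22 23 24
f 22 24 4
f 23 1 25
f 23 25 24
f 24 25 26
f 24 26 4
f 25 1 27
f 25 27 26
f 26 27 28
f 26 28 4
f 27 1 29
f 27 29 28
f 28 29 30
f 28 30 4
f 29 1 31
f 29 31 30
f 30 31 32
f 30 32 4
f 31 1 2
f 31 2 32
f 32 2 3
f 32 3 4
f 34 33 36
f 34 36 35
f 36 33 37
f 36 37 35
f 37 33 38
f 37 38 35
f 38 33 39
f 38 39 35
f 39 33 40
f 39 40 35
f 40 33 41
f 40 41 35
f 41 33 42
f 41 42 35
f 42 33 43
f 42 43 35
f 43 33 44
f 43 44 35
f 44 33 45
f 44 45 35
f 45 33 46
f 45 46 35
f 46 33 47
f 46 47 35
f 47 33 48
f 47 48 35
f 48 33 49
f 48 49 35
f 49 33 34
f 49 34 35
f 51 50 54
f 51 54 52
f 52 54 55
f 52 55 53
f 54 50 56
f 54 56 55
f 55 56 57
f 55 57 53
f 56 50 58
f 56 58 57
f 57 58 59
f 57 59 53
f 58 50 60
f 58 60 59
f 59 60 61
f 59 61 53
f 60 50 62
f 60 62 61
f 61 62 63
f 61 63 53
f 62 50 64
f 62 64 63
f 63 64 65
f 63 65 53
f 64 50 66
f 64 66 65
f 65 66 67
f 65 67 53
f 66 50 68
f 66 68 67
f 67 68 69
f 67 69 53
f 68 50 70
f 68 70 69
f 69 70 71
f 69 71 53
f 70 50 72
f 70 72 71
f 71 72 73
f 71 73 53
f 72 50 74
f 72 74 73
f 73 74 75
f 73 75 53
f 74 50 76
f 74 76 75
f 75 76 77
f 75 77 53
f 76 50 51
f 76 51 77
f 77 51 52
f 77 52 53



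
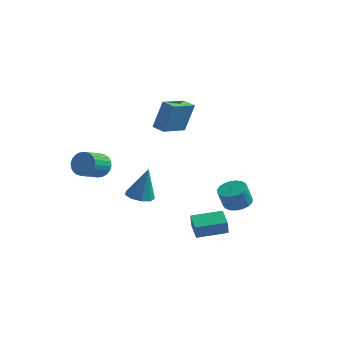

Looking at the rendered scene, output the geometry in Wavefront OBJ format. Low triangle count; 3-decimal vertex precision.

v 2.549 -3.405 -3.361
v 2.608 -3.677 -2.453
v 1.85 -2.484 -3.04
v 1.908 -2.756 -2.132
v 3.992 -2.384 -3.148
v 4.05 -2.656 -2.24
v 3.292 -1.463 -2.827
v 3.351 -1.735 -1.919
v 1.823 4.008 -4.271
v 2.425 3.362 -4.378
v 2.22 2.966 -3.135
v 1.617 3.612 -3.029
v 2.634 3.642 -4.254
v 2.428 3.246 -3.012
v 2.702 3.985 -4.133
v 2.496 3.589 -2.891
v 2.617 4.332 -4.037
v 2.412 3.936 -2.794
v 2.396 4.623 -3.98
v 2.191 4.227 -2.738
v 2.075 4.808 -3.974
v 1.87 4.412 -2.732
v 1.711 4.855 -4.02
v 1.506 4.458 -2.777
v 1.366 4.755 -4.108
v 1.161 4.358 -2.866
v 1.1 4.526 -4.225
v 0.895 4.129 -2.983
v 0.959 4.207 -4.35
v 0.754 3.811 -3.108
v 0.967 3.854 -4.462
v 0.762 3.458 -3.219
v 1.123 3.528 -4.54
v 0.918 3.132 -3.297
v 1.4 3.285 -4.572
v 1.195 2.888 -3.329
v 1.75 3.167 -4.552
v 1.545 2.77 -3.309
v 2.113 3.194 -4.483
v 1.908 2.798 -3.241
v -2.054 0.823 2.389
v -1.627 1.242 4.244
v -1.563 2.575 1.879
v -1.136 2.995 3.735
v -1.264 0.565 2.265
v -0.837 0.985 4.121
v -0.773 2.318 1.756
v -0.346 2.737 3.611
v -3.571 -2.765 0.585
v -3.185 -3.163 -0.033
v -3.504 -4.452 0.596
v -3.889 -4.055 1.215
v -2.942 -3.121 0.176
v -3.261 -4.41 0.806
v -2.794 -3.024 0.448
v -3.113 -4.314 1.077
v -2.765 -2.889 0.74
v -3.083 -4.178 1.37
v -2.858 -2.734 1.009
v -3.177 -4.024 1.639
v -3.059 -2.585 1.214
v -3.378 -3.874 1.843
v -3.339 -2.463 1.322
v -3.658 -3.752 1.952
v -3.654 -2.386 1.319
v -3.972 -3.676 1.949
v -3.956 -2.368 1.204
v -4.275 -3.657 1.833
v -4.199 -2.41 0.994
v -4.518 -3.699 1.624
v -4.347 -2.506 0.723
v -4.666 -3.796 1.352
v -4.377 -2.642 0.43
v -4.695 -3.931 1.06
v -4.283 -2.796 0.161
v -4.602 -4.086 0.791
v -4.082 -2.946 -0.043
v -4.401 -4.235 0.586
v -3.802 -3.068 -0.152
v -4.121 -4.357 0.478
v -3.488 -3.144 -0.149
v -3.806 -4.434 0.481
v -1.92 -1.143 -2.169
v -1.115 -1.418 -2.295
v -1.5 -0.857 -0.111
v -1.143 -0.835 -2.37
v -1.534 -0.397 -2.352
v -2.106 -0.307 -2.247
v -2.591 -0.609 -2.107
v -2.762 -1.161 -1.995
v -2.539 -1.704 -1.965
v -2.026 -1.985 -2.03
v -1.464 -1.872 -2.161
f 2 4 1
f 5 2 1
f 1 4 3
f 3 5 1
f 2 8 4
f 6 2 5
f 6 8 2
f 4 8 3
f 7 5 3
f 3 8 7
f 7 6 5
f 8 6 7
f 10 9 13
f 10 13 11
f 11 13 14
f 11 14 12
f 13 9 15
f 13 15 14
f 14 15 16
f 14 16 12
f 15 9 17
f 15 17 16
f 16 17 18
f 16 18 12
f 17 9 19
f 17 19 18
f 18 19 20
f 18 20 12
f 19 9 21
f 19 21 20
f 20 21 22
f 20 22 12
f 21 9 23
f 21 23 22
f 22 23 24
f 22 24 12
f 23 9 25
f 23 25 24
f 24 25 26
f 24 26 12
f 25 9 27
f 25 27 26
f 26 27 28
f 26 28 12
f 27 9 29
f 27 29 28
f 28 29 30
f 28 30 12
f 29 9 31
f 29 31 30
f 30 31 32
f 30 32 12
f 31 9 33
f 31 33 32
f 32 33 34
f 32 34 12
f 33 9 35
f 33 35 34
f 34 35 36
f 34 36 12
f 35 9 37
f 35 37 36
f 36 37 38
f 36 38 12
f 37 9 39
f 37 39 38
f 38 39 40
f 38 40 12
f 39 9 10
f 39 10 40
f 40 10 11
f 40 11 12
f 42 44 41
f 45 42 41
f 41 44 43
f 43 45 41
f 42 48 44
f 46 42 45
f 46 48 42
f 44 48 43
f 47 45 43
f 43 48 47
f 47 46 45
f 48 46 47
f 50 49 53
f 50 53 51
f 51 53 54
f 51 54 52
f 53 49 55
f 53 55 54
f 54 55 56
f 54 56 52
f 55 49 57
f 55 57 56
f 56 57 58
f 56 58 52
f 57 49 59
f 57 59 58
f 58 59 60
f 58 60 52
f 59 49 61
f 59 61 60
f 60 61 62
f 60 62 52
f 61 49 63
f 61 63 62
f 62 63 64
f 62 64 52
f 63 49 65
f 63 65 64
f 64 65 66
f 64 66 52
f 65 49 67
f 65 67 66
f 66 67 68
f 66 68 52
f 67 49 69
f 67 69 68
f 68 69 70
f 68 70 52
f 69 49 71
f 69 71 70
f 70 71 72
f 70 72 52
f 71 49 73
f 71 73 72
f 72 73 74
f 72 74 52
f 73 49 75
f 73 75 74
f 74 75 76
f 74 76 52
f 75 49 77
f 75 77 76
f 76 77 78
f 76 78 52
f 77 49 79
f 77 79 78
f 78 79 80
f 78 80 52
f 79 49 81
f 79 81 80
f 80 81 82
f 80 82 52
f 81 49 50
f 81 50 82
f 82 50 51
f 82 51 52
f 84 83 86
f 84 86 85
f 86 83 87
f 86 87 85
f 87 83 88
f 87 88 85
f 88 83 89
f 88 89 85
f 89 83 90
f 89 90 85
f 90 83 91
f 90 91 85
f 91 83 92
f 91 92 85
f 92 83 93
f 92 93 85
f 93 83 84
f 93 84 85



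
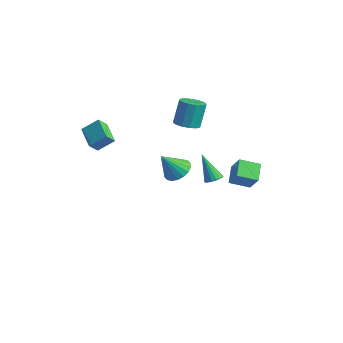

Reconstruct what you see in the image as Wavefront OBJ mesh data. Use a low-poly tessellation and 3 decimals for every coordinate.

v -2.716 3.906 -4.039
v -2.358 3.476 -3.852
v -3.724 3.794 -2.361
v -2.233 3.712 -3.761
v -2.219 3.993 -3.734
v -2.318 4.254 -3.777
v -2.509 4.435 -3.879
v -2.747 4.495 -4.018
v -2.979 4.42 -4.162
v -3.15 4.227 -4.278
v -3.221 3.961 -4.339
v -3.177 3.682 -4.331
v -3.028 3.454 -4.256
v -2.807 3.33 -4.131
v -2.565 3.338 -3.986
v 0.103 2.832 -0.987
v 0.898 2.75 0.075
v 0.782 3.813 -1.421
v 1.578 3.732 -0.359
v 0.842 2.048 -1.601
v 1.638 1.967 -0.539
v 1.522 3.03 -2.035
v 2.317 2.948 -0.973
v -2.818 -4.214 1.719
v -2.791 -4.799 2.334
v -4.154 -3.765 2.202
v -4.128 -4.351 2.818
v -2.292 -3.429 2.442
v -2.266 -4.015 3.058
v -3.629 -2.981 2.926
v -3.602 -3.566 3.541
v -3.569 2.549 0.765
v -2.774 2.625 0.819
v -2.937 3.206 2.408
v -3.731 3.131 2.355
v -2.929 3.017 0.66
v -3.091 3.599 2.249
v -3.286 3.261 0.534
v -3.449 3.842 2.123
v -3.734 3.279 0.482
v -3.896 3.86 2.071
v -4.129 3.065 0.519
v -4.291 3.646 2.109
v -4.346 2.687 0.635
v -4.508 3.269 2.225
v -4.316 2.266 0.793
v -4.479 2.847 2.382
v -4.049 1.935 0.941
v -4.212 2.516 2.53
v -3.63 1.798 1.034
v -3.792 2.38 2.623
v -3.191 1.9 1.041
v -3.353 2.482 2.631
v -2.872 2.209 0.961
v -3.034 2.79 2.55
v -1.415 0.199 -0.984
v -0.565 0.298 -0.74
v -1.705 -0.739 0.404
v -0.743 0.607 -0.568
v -1.054 0.836 -0.479
v -1.436 0.938 -0.49
v -1.814 0.894 -0.598
v -2.114 0.712 -0.783
v -2.275 0.429 -1.008
v -2.265 0.099 -1.228
v -2.087 -0.21 -1.4
v -1.777 -0.439 -1.49
v -1.394 -0.541 -1.479
v -1.016 -0.497 -1.37
v -0.717 -0.315 -1.185
v -0.556 -0.032 -0.96
f 2 1 4
f 2 4 3
f 4 1 5
f 4 5 3
f 5 1 6
f 5 6 3
f 6 1 7
f 6 7 3
f 7 1 8
f 7 8 3
f 8 1 9
f 8 9 3
f 9 1 10
f 9 10 3
f 10 1 11
f 10 11 3
f 11 1 12
f 11 12 3
f 12 1 13
f 12 13 3
f 13 1 14
f 13 14 3
f 14 1 15
f 14 15 3
f 15 1 2
f 15 2 3
f 17 19 16
f 20 17 16
f 16 19 18
f 18 20 16
f 17 23 19
f 21 17 20
f 21 23 17
f 19 23 18
f 22 20 18
f 18 23 22
f 22 21 20
f 23 21 22
f 25 27 24
f 28 25 24
f 24 27 26
f 26 28 24
f 25 31 27
f 29 25 28
f 29 31 25
f 27 31 26
f 30 28 26
f 26 31 30
f 30 29 28
f 31 29 30
f 33 32 36
f 33 36 34
f 34 36 37
f 34 37 35
f 36 32 38
f 36 38 37
f 37 38 39
f 37 39 35
f 38 32 40
f 38 40 39
f 39 40 41
f 39 41 35
f 40 32 42
f 40 42 41
f 41 42 43
f 41 43 35
f 42 32 44
f 42 44 43
f 43 44 45
f 43 45 35
f 44 32 46
f 44 46 45
f 45 46 47
f 45 47 35
f 46 32 48
f 46 48 47
f 47 48 49
f 47 49 35
f 48 32 50
f 48 50 49
f 49 50 51
f 49 51 35
f 50 32 52
f 50 52 51
f 51 52 53
f 51 53 35
f 52 32 54
f 52 54 53
f 53 54 55
f 53 55 35
f 54 32 33
f 54 33 55
f 55 33 34
f 55 34 35
f 57 56 59
f 57 59 58
f 59 56 60
f 59 60 58
f 60 56 61
f 60 61 58
f 61 56 62
f 61 62 58
f 62 56 63
f 62 63 58
f 63 56 64
f 63 64 58
f 64 56 65
f 64 65 58
f 65 56 66
f 65 66 58
f 66 56 67
f 66 67 58
f 67 56 68
f 67 68 58
f 68 56 69
f 68 69 58
f 69 56 70
f 69 70 58
f 70 56 71
f 70 71 58
f 71 56 57
f 71 57 58



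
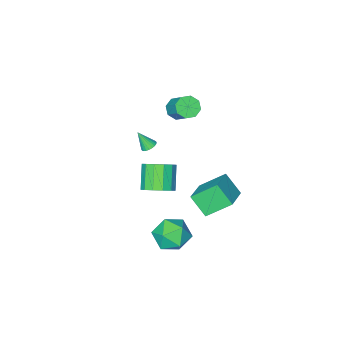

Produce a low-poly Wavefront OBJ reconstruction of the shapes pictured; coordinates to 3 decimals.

v 0.814 2.453 -2.471
v 1.361 2.98 -3.425
v 0.839 0.72 -3.415
v 1.386 1.247 -4.369
v 1.989 1.112 -3.318
v 1.974 2.183 -2.734
v 0.226 1.517 -4.106
v 0.211 2.588 -3.522
v 0.998 2.402 -4.435
v 2.088 2.152 -3.948
v 0.112 1.548 -2.892
v 1.202 1.298 -2.405
v -0.877 -3.13 -0.249
v -0.404 -2.961 -0.336
v -0.483 -3.69 0.809
v -0.479 -2.811 -0.228
v -0.615 -2.71 -0.124
v -0.791 -2.673 -0.038
v -0.98 -2.705 0.015
v -1.153 -2.802 0.028
v -1.285 -2.949 -0
v -1.354 -3.123 -0.067
v -1.351 -3.298 -0.161
v -1.275 -3.448 -0.269
v -1.14 -3.549 -0.373
v -0.964 -3.586 -0.459
v -0.775 -3.554 -0.512
v -0.601 -3.457 -0.525
v -0.47 -3.311 -0.497
v -0.401 -3.136 -0.43
v 0.028 -0.98 -2.217
v 0.658 -0.59 -1.545
v -0.098 -1.531 -0.291
v -0.728 -1.92 -0.963
v 0.21 -0.249 -1.559
v -0.546 -1.189 -0.305
v -0.296 -0.14 -1.782
v -1.052 -1.08 -0.528
v -0.699 -0.297 -2.143
v -1.455 -1.237 -0.89
v -0.871 -0.671 -2.528
v -1.627 -1.612 -1.274
v -0.757 -1.144 -2.813
v -1.514 -2.084 -1.56
v -0.395 -1.564 -2.91
v -1.151 -2.504 -1.656
v 0.102 -1.799 -2.786
v -0.654 -2.739 -1.533
v 0.576 -1.774 -2.482
v -0.18 -2.714 -1.228
v 0.875 -1.496 -2.093
v 0.119 -2.437 -0.84
v 0.906 -1.055 -1.744
v 0.15 -1.996 -0.49
v -1.839 0.452 -1.734
v -3.029 1.344 -0.6
v -2.117 1.503 -2.853
v -3.307 2.395 -1.719
v -0.413 1.525 -1.081
v -1.603 2.417 0.053
v -0.691 2.576 -2.2
v -1.881 3.468 -1.066
v -2.212 -2.086 3.269
v -1.459 -2.084 3.11
v -1.214 -0.831 4.293
v -1.968 -0.834 4.451
v -1.761 -1.707 2.773
v -1.516 -0.454 3.956
v -2.328 -1.552 2.726
v -2.083 -0.299 3.909
v -2.827 -1.71 2.997
v -2.582 -0.457 4.18
v -2.966 -2.089 3.427
v -2.721 -0.836 4.61
v -2.664 -2.466 3.764
v -2.419 -1.213 4.947
v -2.097 -2.621 3.811
v -1.852 -1.368 4.994
v -1.598 -2.463 3.54
v -1.353 -1.21 4.723
f 1 12 6
f 1 6 2
f 1 2 8
f 1 8 11
f 1 11 12
f 2 6 10
f 6 12 5
f 12 11 3
f 11 8 7
f 8 2 9
f 4 10 5
f 4 5 3
f 4 3 7
f 4 7 9
f 4 9 10
f 5 10 6
f 3 5 12
f 7 3 11
f 9 7 8
f 10 9 2
f 14 13 16
f 14 16 15
f 16 13 17
f 16 17 15
f 17 13 18
f 17 18 15
f 18 13 19
f 18 19 15
f 19 13 20
f 19 20 15
f 20 13 21
f 20 21 15
f 21 13 22
f 21 22 15
f 22 13 23
f 22 23 15
f 23 13 24
f 23 24 15
f 24 13 25
f 24 25 15
f 25 13 26
f 25 26 15
f 26 13 27
f 26 27 15
f 27 13 28
f 27 28 15
f 28 13 29
f 28 29 15
f 29 13 30
f 29 30 15
f 30 13 14
f 30 14 15
f 32 31 35
f 32 35 33
f 33 35 36
f 33 36 34
f 35 31 37
f 35 37 36
f 36 37 38
f 36 38 34
f 37 31 39
f 37 39 38
f 38 39 40
f 38 40 34
f 39 31 41
f 39 41 40
f 40 41 42
f 40 42 34
f 41 31 43
f 41 43 42
f 42 43 44
f 42 44 34
f 43 31 45
f 43 45 44
f 44 45 46
f 44 46 34
f 45 31 47
f 45 47 46
f 46 47 48
f 46 48 34
f 47 31 49
f 47 49 48
f 48 49 50
f 48 50 34
f 49 31 51
f 49 51 50
f 50 51 52
f 50 52 34
f 51 31 53
f 51 53 52
f 52 53 54
f 52 54 34
f 53 31 32
f 53 32 54
f 54 32 33
f 54 33 34
f 56 58 55
f 59 56 55
f 55 58 57
f 57 59 55
f 56 62 58
f 60 56 59
f 60 62 56
f 58 62 57
f 61 59 57
f 57 62 61
f 61 60 59
f 62 60 61
f 64 63 67
f 64 67 65
f 65 67 68
f 65 68 66
f 67 63 69
f 67 69 68
f 68 69 70
f 68 70 66
f 69 63 71
f 69 71 70
f 70 71 72
f 70 72 66
f 71 63 73
f 71 73 72
f 72 73 74
f 72 74 66
f 73 63 75
f 73 75 74
f 74 75 76
f 74 76 66
f 75 63 77
f 75 77 76
f 76 77 78
f 76 78 66
f 77 63 79
f 77 79 78
f 78 79 80
f 78 80 66
f 79 63 64
f 79 64 80
f 80 64 65
f 80 65 66



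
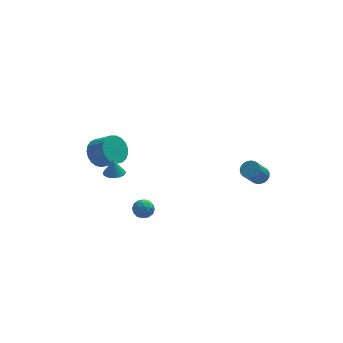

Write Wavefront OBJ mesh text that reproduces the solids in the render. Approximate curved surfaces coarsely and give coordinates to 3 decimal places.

v -2.977 -2.326 -1.522
v -2.633 -2.059 -2.049
v -2.327 -3.221 -1.551
v -1.983 -2.954 -2.078
v -1.928 -2.673 -1.458
v -2.33 -2.12 -1.439
v -2.63 -3.16 -2.161
v -3.032 -2.607 -2.142
v -2.419 -2.574 -2.444
v -1.986 -2.274 -2.009
v -2.974 -3.006 -1.591
v -2.541 -2.706 -1.156
v -2.862 -2.114 -1.783
v -2.098 -3.166 -1.817
v -2.066 -3.001 -1.452
v -1.864 -2.844 -1.762
v -2.684 -2.15 -1.424
v -2.482 -1.993 -1.734
v -2.068 -2.354 -1.387
v -2.478 -3.287 -1.866
v -2.276 -3.13 -2.176
v -3.096 -2.436 -1.838
v -2.894 -2.279 -2.148
v -2.892 -2.926 -2.213
v -2.534 -2.26 -2.325
v -2.152 -2.786 -2.342
v -2.532 -2.907 -2.39
v -2.768 -2.582 -2.38
v -2.279 -2.083 -2.069
v -1.897 -2.609 -2.087
v -1.865 -2.444 -1.722
v -2.101 -2.119 -1.711
v -2.153 -2.386 -2.301
v -3.063 -2.671 -1.513
v -2.681 -3.197 -1.531
v -2.859 -3.161 -1.889
v -3.095 -2.836 -1.878
v -2.808 -2.494 -1.258
v -2.426 -3.02 -1.275
v -2.192 -2.698 -1.22
v -2.428 -2.373 -1.21
v -2.807 -2.894 -1.299
v -4.298 2.303 -0.65
v -3.506 2.793 -1.042
v -2.651 2.067 -0.221
v -3.442 1.577 0.17
v -3.609 3.039 -0.717
v -2.753 2.312 0.103
v -3.83 3.157 -0.381
v -2.975 2.431 0.44
v -4.133 3.128 -0.091
v -3.278 2.402 0.729
v -4.464 2.956 0.102
v -3.609 2.23 0.922
v -4.767 2.672 0.165
v -3.912 1.945 0.985
v -4.988 2.323 0.087
v -4.133 1.597 0.907
v -5.09 1.971 -0.119
v -4.235 1.245 0.702
v -5.054 1.677 -0.416
v -4.199 0.95 0.404
v -4.888 1.491 -0.754
v -4.033 0.764 0.066
v -4.62 1.445 -1.074
v -3.765 0.719 -0.253
v -4.296 1.548 -1.321
v -3.441 0.821 -0.5
v -3.973 1.781 -1.451
v -3.117 1.055 -0.631
v -3.705 2.105 -1.444
v -2.85 1.378 -0.623
v -3.54 2.463 -1.299
v -2.685 1.736 -0.478
v 4.042 -3.514 0.998
v 4.393 -4.012 0.965
v 3.689 -4.583 2.11
v 3.338 -4.086 2.142
v 4.527 -3.863 1.122
v 3.823 -4.434 2.266
v 4.576 -3.654 1.256
v 3.873 -4.225 2.401
v 4.533 -3.421 1.347
v 3.83 -3.992 2.491
v 4.406 -3.204 1.376
v 3.702 -3.775 2.521
v 4.215 -3.041 1.341
v 3.511 -3.612 2.485
v 3.994 -2.959 1.246
v 3.291 -3.53 2.39
v 3.782 -2.974 1.108
v 3.078 -3.545 2.252
v 3.614 -3.082 0.951
v 2.911 -3.653 2.095
v 3.521 -3.265 0.802
v 2.817 -3.836 1.947
v 3.517 -3.491 0.687
v 2.814 -4.062 1.832
v 3.605 -3.721 0.626
v 2.901 -4.292 1.77
v 3.767 -3.915 0.629
v 3.064 -4.487 1.773
v 3.978 -4.04 0.696
v 3.274 -4.612 1.84
v 4.199 -4.075 0.815
v 3.495 -4.646 1.959
v -3.982 -1.754 0.93
v -3.334 -1.697 0.932
v -3.998 -1.606 1.95
v -3.413 -1.441 0.894
v -3.59 -1.24 0.862
v -3.835 -1.127 0.842
v -4.106 -1.123 0.837
v -4.354 -1.228 0.848
v -4.539 -1.424 0.874
v -4.627 -1.677 0.909
v -4.604 -1.943 0.948
v -4.473 -2.177 0.984
v -4.257 -2.337 1.011
v -3.994 -2.397 1.024
v -3.728 -2.346 1.02
v -3.507 -2.192 1.002
v -3.368 -1.962 0.97
f 1 38 17
f 38 12 41
f 17 41 6
f 38 41 17
f 1 17 13
f 17 6 18
f 13 18 2
f 17 18 13
f 1 13 22
f 13 2 23
f 22 23 8
f 13 23 22
f 1 22 34
f 22 8 37
f 34 37 11
f 22 37 34
f 1 34 38
f 34 11 42
f 38 42 12
f 34 42 38
f 2 18 29
f 18 6 32
f 29 32 10
f 18 32 29
f 6 41 19
f 41 12 40
f 19 40 5
f 41 40 19
f 12 42 39
f 42 11 35
f 39 35 3
f 42 35 39
f 11 37 36
f 37 8 24
f 36 24 7
f 37 24 36
f 8 23 28
f 23 2 25
f 28 25 9
f 23 25 28
f 4 30 16
f 30 10 31
f 16 31 5
f 30 31 16
f 4 16 14
f 16 5 15
f 14 15 3
f 16 15 14
f 4 14 21
f 14 3 20
f 21 20 7
f 14 20 21
f 4 21 26
f 21 7 27
f 26 27 9
f 21 27 26
f 4 26 30
f 26 9 33
f 30 33 10
f 26 33 30
f 5 31 19
f 31 10 32
f 19 32 6
f 31 32 19
f 3 15 39
f 15 5 40
f 39 40 12
f 15 40 39
f 7 20 36
f 20 3 35
f 36 35 11
f 20 35 36
f 9 27 28
f 27 7 24
f 28 24 8
f 27 24 28
f 10 33 29
f 33 9 25
f 29 25 2
f 33 25 29
f 44 43 47
f 44 47 45
f 45 47 48
f 45 48 46
f 47 43 49
f 47 49 48
f 48 49 50
f 48 50 46
f 49 43 51
f 49 51 50
f 50 51 52
f 50 52 46
f 51 43 53
f 51 53 52
f 52 53 54
f 52 54 46
f 53 43 55
f 53 55 54
f 54 55 56
f 54 56 46
f 55 43 57
f 55 57 56
f 56 57 58
f 56 58 46
f 57 43 59
f 57 59 58
f 58 59 60
f 58 60 46
f 59 43 61
f 59 61 60
f 60 61 62
f 60 62 46
f 61 43 63
f 61 63 62
f 62 63 64
f 62 64 46
f 63 43 65
f 63 65 64
f 64 65 66
f 64 66 46
f 65 43 67
f 65 67 66
f 66 67 68
f 66 68 46
f 67 43 69
f 67 69 68
f 68 69 70
f 68 70 46
f 69 43 71
f 69 71 70
f 70 71 72
f 70 72 46
f 71 43 73
f 71 73 72
f 72 73 74
f 72 74 46
f 73 43 44
f 73 44 74
f 74 44 45
f 74 45 46
f 76 75 79
f 76 79 77
f 77 79 80
f 77 80 78
f 79 75 81
f 79 81 80
f 80 81 82
f 80 82 78
f 81 75 83
f 81 83 82
f 82 83 84
f 82 84 78
f 83 75 85
f 83 85 84
f 84 85 86
f 84 86 78
f 85 75 87
f 85 87 86
f 86 87 88
f 86 88 78
f 87 75 89
f 87 89 88
f 88 89 90
f 88 90 78
f 89 75 91
f 89 91 90
f 90 91 92
f 90 92 78
f 91 75 93
f 91 93 92
f 92 93 94
f 92 94 78
f 93 75 95
f 93 95 94
f 94 95 96
f 94 96 78
f 95 75 97
f 95 97 96
f 96 97 98
f 96 98 78
f 97 75 99
f 97 99 98
f 98 99 100
f 98 100 78
f 99 75 101
f 99 101 100
f 100 101 102
f 100 102 78
f 101 75 103
f 101 103 102
f 102 103 104
f 102 104 78
f 103 75 105
f 103 105 104
f 104 105 106
f 104 106 78
f 105 75 76
f 105 76 106
f 106 76 77
f 106 77 78
f 108 107 110
f 108 110 109
f 110 107 111
f 110 111 109
f 111 107 112
f 111 112 109
f 112 107 113
f 112 113 109
f 113 107 114
f 113 114 109
f 114 107 115
f 114 115 109
f 115 107 116
f 115 116 109
f 116 107 117
f 116 117 109
f 117 107 118
f 117 118 109
f 118 107 119
f 118 119 109
f 119 107 120
f 119 120 109
f 120 107 121
f 120 121 109
f 121 107 122
f 121 122 109
f 122 107 123
f 122 123 109
f 123 107 108
f 123 108 109



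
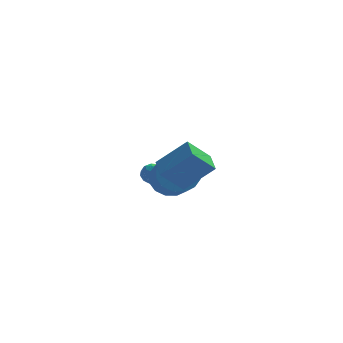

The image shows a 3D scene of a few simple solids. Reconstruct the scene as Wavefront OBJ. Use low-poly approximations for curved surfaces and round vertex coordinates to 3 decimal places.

v 1.418 2.754 -3.488
v 2.174 2.396 -4.202
v 2.438 0.568 -3.007
v 1.682 0.926 -2.292
v 2.467 2.692 -3.814
v 2.731 0.864 -2.619
v 2.478 3.005 -3.338
v 2.743 1.177 -2.143
v 2.206 3.251 -2.902
v 2.47 1.422 -1.707
v 1.722 3.363 -2.623
v 1.987 1.535 -1.428
v 1.157 3.312 -2.576
v 1.422 1.484 -1.381
v 0.662 3.112 -2.773
v 0.926 1.284 -1.578
v 0.369 2.816 -3.161
v 0.633 0.988 -1.966
v 0.357 2.503 -3.637
v 0.622 0.675 -2.442
v 0.63 2.258 -4.073
v 0.894 0.429 -2.878
v 1.113 2.145 -4.352
v 1.378 0.317 -3.157
v 1.678 2.196 -4.399
v 1.943 0.368 -3.204
v 0.296 3.758 -4.012
v 0.804 4.053 -3.685
v 0.356 2.907 -3.335
v 0.864 3.202 -3.008
v 0.243 3.458 -2.967
v 0.206 3.984 -3.385
v 0.954 2.976 -3.635
v 0.917 3.502 -4.053
v 1.211 3.57 -3.452
v 0.771 3.868 -3.038
v 0.389 3.092 -3.982
v -0.051 3.39 -3.568
v 0.545 3.98 -3.908
v 0.615 2.98 -3.112
v 0.25 3.13 -3.088
v 0.549 3.304 -2.896
v 0.193 3.939 -3.731
v 0.492 4.113 -3.539
v 0.162 3.763 -3.117
v 0.668 2.847 -3.481
v 0.967 3.021 -3.289
v 0.611 3.656 -4.124
v 0.91 3.83 -3.932
v 0.998 3.197 -3.903
v 1.083 3.87 -3.578
v 1.118 3.37 -3.181
v 1.171 3.237 -3.55
v 1.149 3.546 -3.795
v 0.824 4.045 -3.335
v 0.859 3.545 -2.938
v 0.494 3.695 -2.913
v 0.473 4.004 -3.159
v 1.063 3.761 -3.199
v 0.301 3.415 -4.082
v 0.336 2.915 -3.685
v 0.687 2.956 -3.861
v 0.666 3.265 -4.107
v 0.042 3.59 -3.839
v 0.077 3.09 -3.442
v 0.011 3.414 -3.225
v -0.011 3.723 -3.47
v 0.097 3.199 -3.821
v 1.687 -3.265 -1.223
v 0.62 -3.637 -0.09
v 1.535 -2.099 -0.984
v 0.468 -2.471 0.149
v 3.112 -3.349 0.091
v 2.045 -3.721 1.224
v 2.96 -2.183 0.33
v 1.893 -2.555 1.463
f 2 1 5
f 2 5 3
f 3 5 6
f 3 6 4
f 5 1 7
f 5 7 6
f 6 7 8
f 6 8 4
f 7 1 9
f 7 9 8
f 8 9 10
f 8 10 4
f 9 1 11
f 9 11 10
f 10 11 12
f 10 12 4
f 11 1 13
f 11 13 12
f 12 13 14
f 12 14 4
f 13 1 15
f 13 15 14
f 14 15 16
f 14 16 4
f 15 1 17
f 15 17 16
f 16 17 18
f 16 18 4
f 17 1 19
f 17 19 18
f 18 19 20
f 18 20 4
f 19 1 21
f 19 21 20
f 20 21 22
f 20 22 4
f 21 1 23
f 21 23 22
f 22 23 24
f 22 24 4
f 23 1 25
f 23 25 24
f 24 25 26
f 24 26 4
f 25 1 2
f 25 2 26
f 26 2 3
f 26 3 4
f 27 64 43
f 64 38 67
f 43 67 32
f 64 67 43
f 27 43 39
f 43 32 44
f 39 44 28
f 43 44 39
f 27 39 48
f 39 28 49
f 48 49 34
f 39 49 48
f 27 48 60
f 48 34 63
f 60 63 37
f 48 63 60
f 27 60 64
f 60 37 68
f 64 68 38
f 60 68 64
f 28 44 55
f 44 32 58
f 55 58 36
f 44 58 55
f 32 67 45
f 67 38 66
f 45 66 31
f 67 66 45
f 38 68 65
f 68 37 61
f 65 61 29
f 68 61 65
f 37 63 62
f 63 34 50
f 62 50 33
f 63 50 62
f 34 49 54
f 49 28 51
f 54 51 35
f 49 51 54
f 30 56 42
f 56 36 57
f 42 57 31
f 56 57 42
f 30 42 40
f 42 31 41
f 40 41 29
f 42 41 40
f 30 40 47
f 40 29 46
f 47 46 33
f 40 46 47
f 30 47 52
f 47 33 53
f 52 53 35
f 47 53 52
f 30 52 56
f 52 35 59
f 56 59 36
f 52 59 56
f 31 57 45
f 57 36 58
f 45 58 32
f 57 58 45
f 29 41 65
f 41 31 66
f 65 66 38
f 41 66 65
f 33 46 62
f 46 29 61
f 62 61 37
f 46 61 62
f 35 53 54
f 53 33 50
f 54 50 34
f 53 50 54
f 36 59 55
f 59 35 51
f 55 51 28
f 59 51 55
f 70 72 69
f 73 70 69
f 69 72 71
f 71 73 69
f 70 76 72
f 74 70 73
f 74 76 70
f 72 76 71
f 75 73 71
f 71 76 75
f 75 74 73
f 76 74 75



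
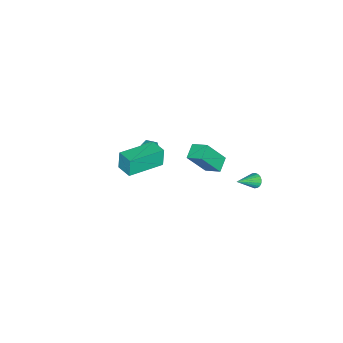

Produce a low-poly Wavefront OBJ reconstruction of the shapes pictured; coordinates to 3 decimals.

v -4.438 2.923 -4.073
v -4.118 3.241 -4.311
v -3.222 2.317 -3.247
v -4.181 3.361 -4.129
v -4.296 3.394 -3.936
v -4.439 3.334 -3.77
v -4.581 3.193 -3.664
v -4.695 2.998 -3.639
v -4.758 2.789 -3.7
v -4.758 2.606 -3.835
v -4.694 2.486 -4.017
v -4.58 2.453 -4.21
v -4.437 2.513 -4.376
v -4.294 2.654 -4.482
v -4.18 2.849 -4.507
v -4.117 3.058 -4.446
v -4.297 0.179 -2.894
v -4.203 1.16 -2.429
v -3.368 0.272 -3.279
v -3.274 1.254 -2.814
v -3.546 -0.654 -1.286
v -3.452 0.328 -0.821
v -2.617 -0.56 -1.671
v -2.523 0.421 -1.206
v -2.553 -2.264 -1.6
v -2.116 -2.449 -2.077
v -2.904 -3.291 -1.523
v -2.467 -3.476 -2
v -2.244 -3.287 -1.394
v -2.027 -2.652 -1.442
v -2.993 -3.088 -2.158
v -2.776 -2.453 -2.206
v -2.388 -2.958 -2.422
v -1.925 -3.081 -1.95
v -3.095 -2.659 -1.65
v -2.632 -2.782 -1.178
v 2.064 -0.372 3.227
v 1.852 -0.406 4.327
v 2.544 0.508 3.347
v 2.333 0.474 4.446
v 3.927 -1.434 3.554
v 3.716 -1.468 4.653
v 4.408 -0.554 3.673
v 4.196 -0.588 4.773
f 2 1 4
f 2 4 3
f 4 1 5
f 4 5 3
f 5 1 6
f 5 6 3
f 6 1 7
f 6 7 3
f 7 1 8
f 7 8 3
f 8 1 9
f 8 9 3
f 9 1 10
f 9 10 3
f 10 1 11
f 10 11 3
f 11 1 12
f 11 12 3
f 12 1 13
f 12 13 3
f 13 1 14
f 13 14 3
f 14 1 15
f 14 15 3
f 15 1 16
f 15 16 3
f 16 1 2
f 16 2 3
f 18 20 17
f 21 18 17
f 17 20 19
f 19 21 17
f 18 24 20
f 22 18 21
f 22 24 18
f 20 24 19
f 23 21 19
f 19 24 23
f 23 22 21
f 24 22 23
f 25 36 30
f 25 30 26
f 25 26 32
f 25 32 35
f 25 35 36
f 26 30 34
f 30 36 29
f 36 35 27
f 35 32 31
f 32 26 33
f 28 34 29
f 28 29 27
f 28 27 31
f 28 31 33
f 28 33 34
f 29 34 30
f 27 29 36
f 31 27 35
f 33 31 32
f 34 33 26
f 38 40 37
f 41 38 37
f 37 40 39
f 39 41 37
f 38 44 40
f 42 38 41
f 42 44 38
f 40 44 39
f 43 41 39
f 39 44 43
f 43 42 41
f 44 42 43

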